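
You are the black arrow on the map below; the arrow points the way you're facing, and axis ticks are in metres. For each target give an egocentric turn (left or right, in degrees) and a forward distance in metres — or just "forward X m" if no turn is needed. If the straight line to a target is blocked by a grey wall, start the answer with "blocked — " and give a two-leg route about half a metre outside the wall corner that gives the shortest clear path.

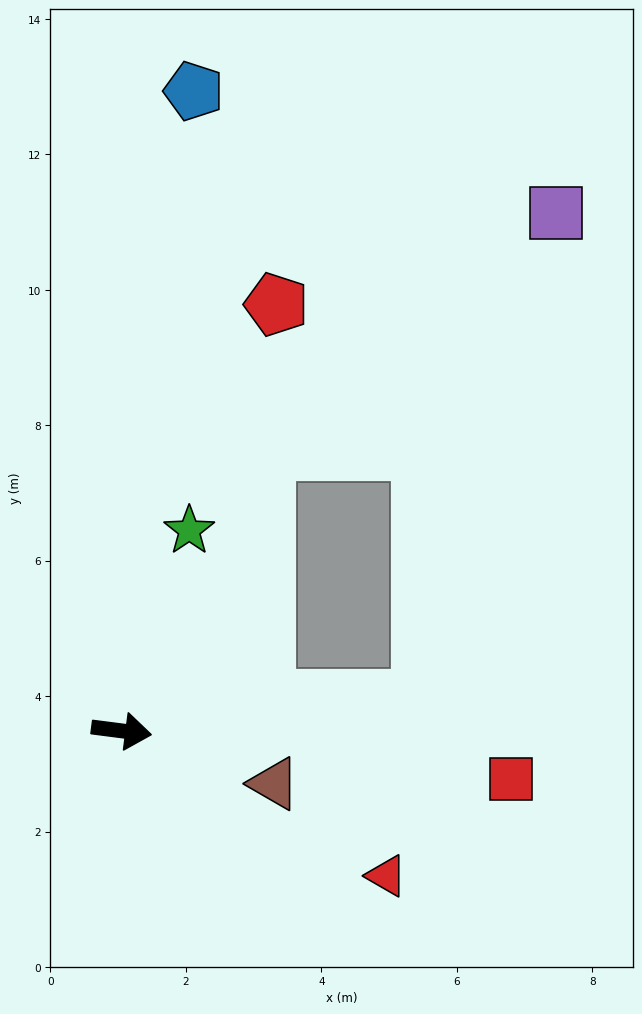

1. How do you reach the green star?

turn left 79°, forward 3.1 m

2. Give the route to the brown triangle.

turn right 12°, forward 2.4 m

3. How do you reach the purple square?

blocked — turn left 14°, forward 4.4 m, then turn left 68°, forward 7.5 m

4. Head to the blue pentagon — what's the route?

turn left 91°, forward 9.5 m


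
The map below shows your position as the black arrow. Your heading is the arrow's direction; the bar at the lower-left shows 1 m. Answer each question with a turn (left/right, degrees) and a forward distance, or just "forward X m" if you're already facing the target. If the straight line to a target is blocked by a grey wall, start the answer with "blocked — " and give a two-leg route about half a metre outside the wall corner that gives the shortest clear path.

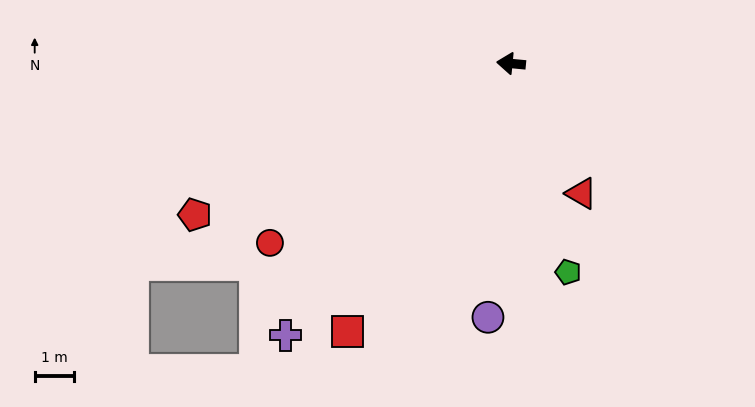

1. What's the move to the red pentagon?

turn left 31°, forward 8.9 m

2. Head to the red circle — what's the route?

turn left 42°, forward 7.6 m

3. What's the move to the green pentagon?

turn left 111°, forward 5.5 m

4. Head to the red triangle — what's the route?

turn left 124°, forward 3.8 m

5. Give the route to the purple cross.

turn left 56°, forward 9.0 m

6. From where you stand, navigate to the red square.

turn left 64°, forward 8.0 m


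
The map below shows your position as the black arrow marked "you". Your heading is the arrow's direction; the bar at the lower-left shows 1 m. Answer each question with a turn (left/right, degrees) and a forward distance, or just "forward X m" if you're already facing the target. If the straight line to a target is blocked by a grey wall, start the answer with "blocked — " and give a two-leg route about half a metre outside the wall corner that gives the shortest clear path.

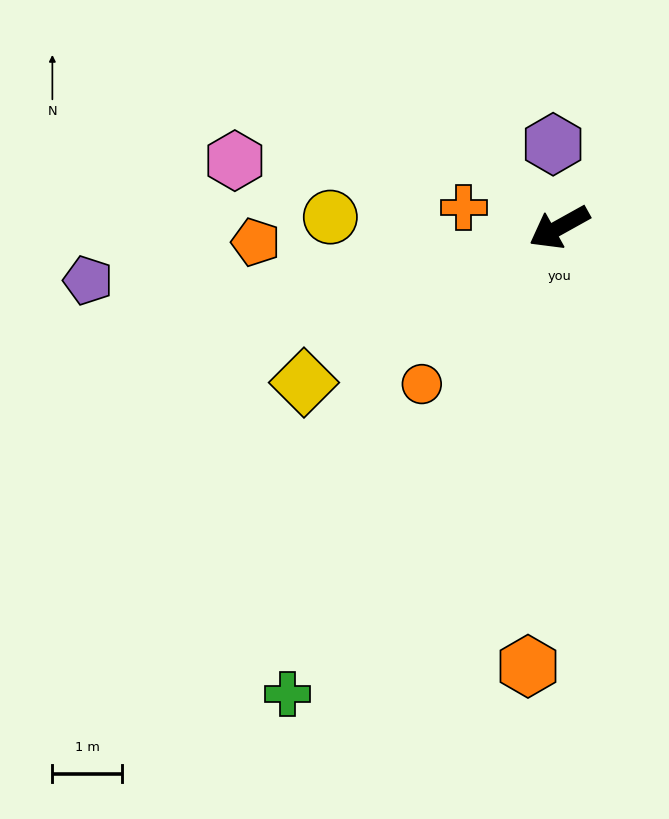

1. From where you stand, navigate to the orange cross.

turn right 41°, forward 1.4 m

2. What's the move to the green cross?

turn left 31°, forward 7.7 m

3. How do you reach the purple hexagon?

turn right 115°, forward 1.2 m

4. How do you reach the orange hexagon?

turn left 57°, forward 6.3 m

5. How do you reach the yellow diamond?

turn left 2°, forward 4.3 m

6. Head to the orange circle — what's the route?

turn left 20°, forward 3.0 m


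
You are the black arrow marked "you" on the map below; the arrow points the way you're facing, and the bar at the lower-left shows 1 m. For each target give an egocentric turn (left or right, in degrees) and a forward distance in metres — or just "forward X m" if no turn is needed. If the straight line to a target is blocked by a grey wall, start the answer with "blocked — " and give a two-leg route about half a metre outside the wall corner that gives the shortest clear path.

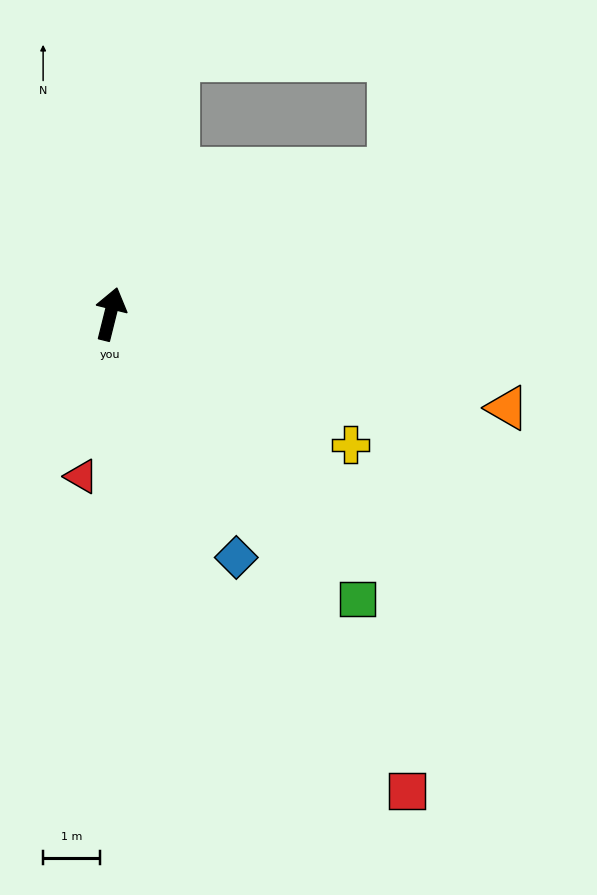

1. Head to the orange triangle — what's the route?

turn right 89°, forward 7.2 m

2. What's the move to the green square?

turn right 125°, forward 6.6 m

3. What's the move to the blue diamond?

turn right 139°, forward 4.8 m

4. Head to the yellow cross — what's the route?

turn right 105°, forward 4.8 m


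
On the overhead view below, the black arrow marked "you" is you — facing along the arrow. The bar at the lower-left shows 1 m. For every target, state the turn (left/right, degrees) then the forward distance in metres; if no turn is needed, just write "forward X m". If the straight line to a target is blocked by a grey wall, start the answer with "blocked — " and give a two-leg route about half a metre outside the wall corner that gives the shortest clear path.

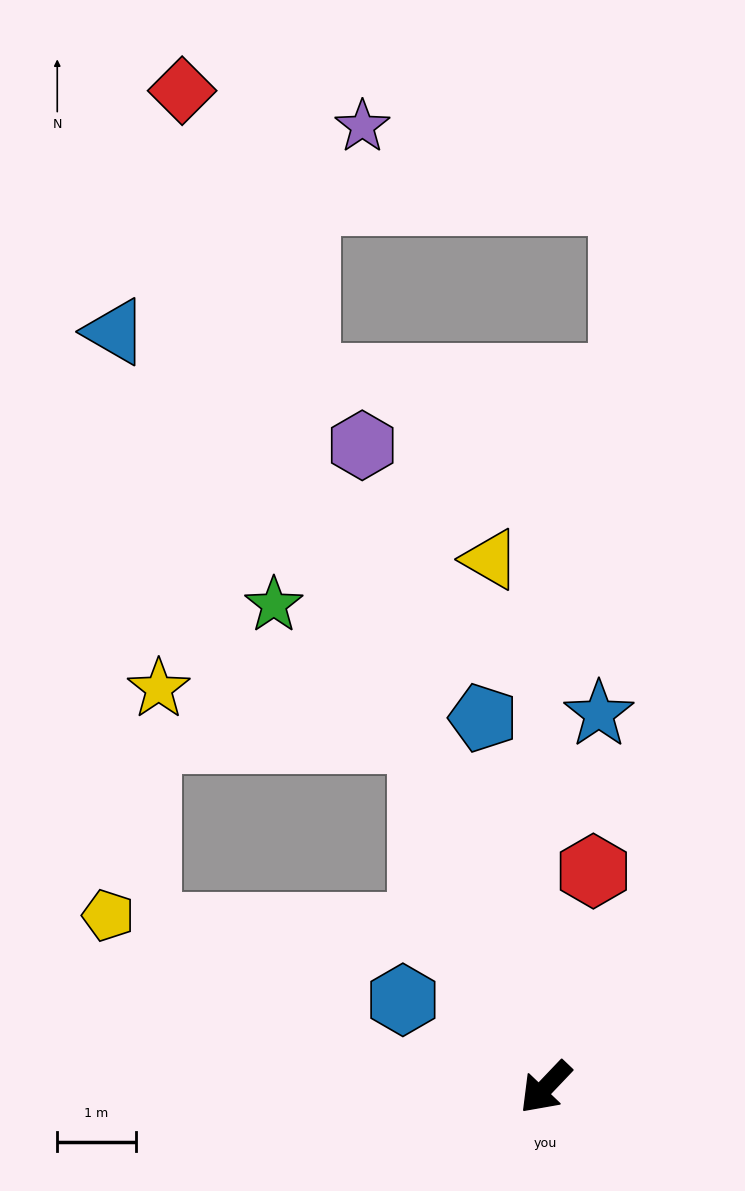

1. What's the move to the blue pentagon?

turn right 127°, forward 4.8 m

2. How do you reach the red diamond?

turn right 116°, forward 13.5 m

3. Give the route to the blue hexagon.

turn right 78°, forward 2.1 m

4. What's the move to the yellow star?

blocked — turn right 117°, forward 4.7 m, then turn left 60°, forward 3.4 m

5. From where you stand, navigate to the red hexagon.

turn right 149°, forward 2.8 m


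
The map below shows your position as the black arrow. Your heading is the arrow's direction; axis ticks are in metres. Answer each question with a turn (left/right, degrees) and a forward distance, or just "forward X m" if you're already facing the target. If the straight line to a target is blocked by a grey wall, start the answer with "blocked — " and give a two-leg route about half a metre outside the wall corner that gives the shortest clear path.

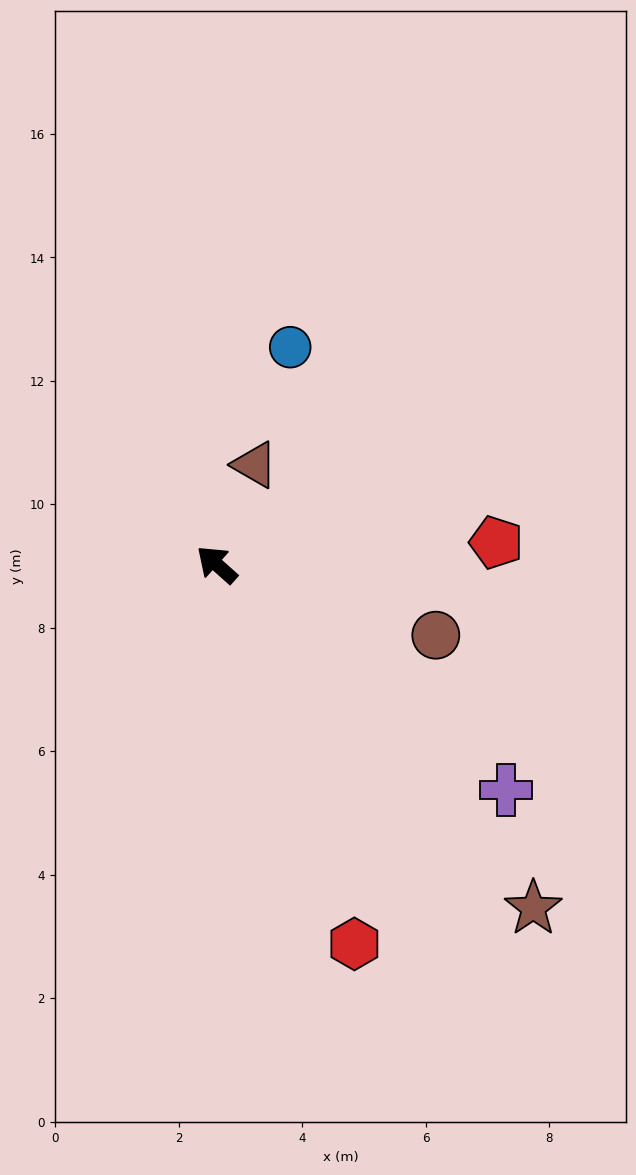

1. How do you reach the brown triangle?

turn right 69°, forward 1.7 m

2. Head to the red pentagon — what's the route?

turn right 134°, forward 4.5 m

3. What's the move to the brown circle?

turn right 156°, forward 3.7 m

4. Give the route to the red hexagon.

turn left 152°, forward 6.5 m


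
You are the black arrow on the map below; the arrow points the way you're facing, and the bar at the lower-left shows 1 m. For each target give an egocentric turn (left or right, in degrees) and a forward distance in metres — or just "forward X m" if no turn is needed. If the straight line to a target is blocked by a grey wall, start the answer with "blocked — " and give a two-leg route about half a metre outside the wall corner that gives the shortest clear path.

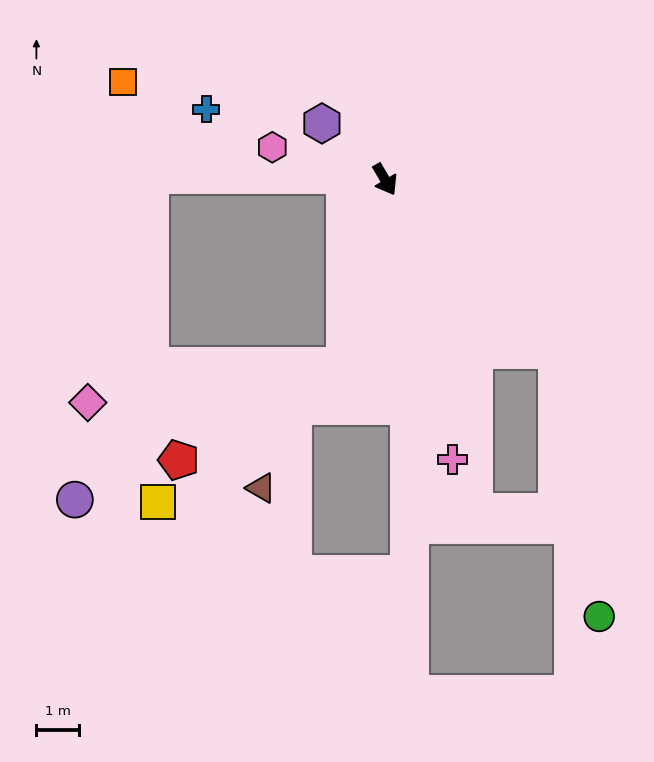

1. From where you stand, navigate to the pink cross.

turn right 17°, forward 6.7 m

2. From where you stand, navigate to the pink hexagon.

turn right 136°, forward 2.7 m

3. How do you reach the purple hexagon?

turn right 162°, forward 2.0 m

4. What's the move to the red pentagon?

blocked — turn right 43°, forward 4.5 m, then turn right 48°, forward 4.5 m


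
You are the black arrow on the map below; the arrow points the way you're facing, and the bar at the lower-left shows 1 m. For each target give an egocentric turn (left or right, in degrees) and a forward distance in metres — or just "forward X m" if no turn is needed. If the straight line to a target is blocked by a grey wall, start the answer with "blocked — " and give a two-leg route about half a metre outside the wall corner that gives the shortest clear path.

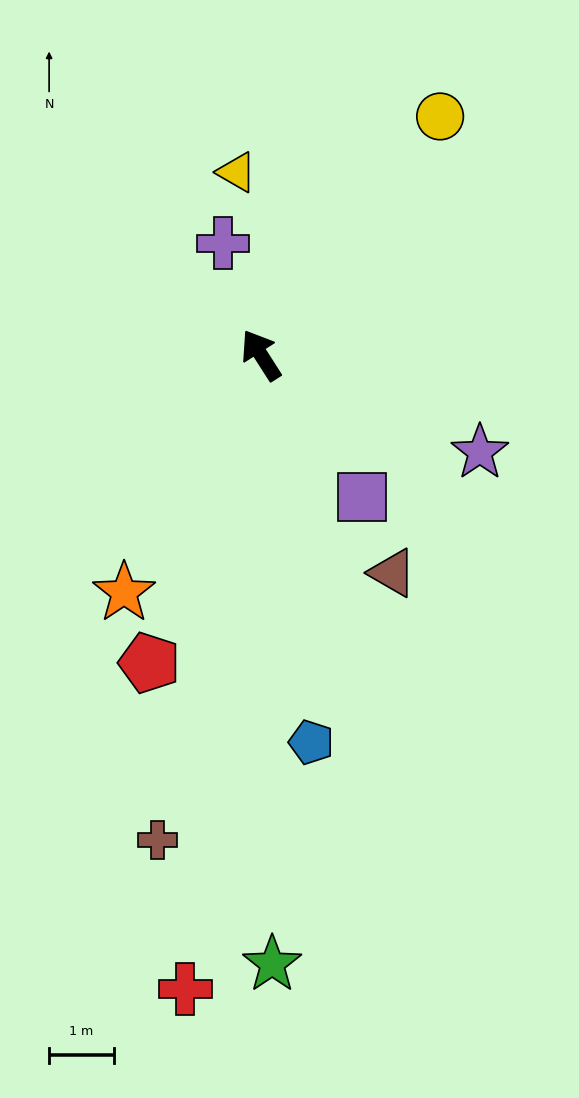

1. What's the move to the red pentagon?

turn left 127°, forward 5.0 m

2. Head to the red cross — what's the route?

turn left 141°, forward 9.8 m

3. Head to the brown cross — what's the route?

turn left 135°, forward 7.6 m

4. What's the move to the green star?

turn left 148°, forward 9.4 m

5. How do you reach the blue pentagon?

turn left 155°, forward 6.0 m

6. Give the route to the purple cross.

turn right 14°, forward 1.8 m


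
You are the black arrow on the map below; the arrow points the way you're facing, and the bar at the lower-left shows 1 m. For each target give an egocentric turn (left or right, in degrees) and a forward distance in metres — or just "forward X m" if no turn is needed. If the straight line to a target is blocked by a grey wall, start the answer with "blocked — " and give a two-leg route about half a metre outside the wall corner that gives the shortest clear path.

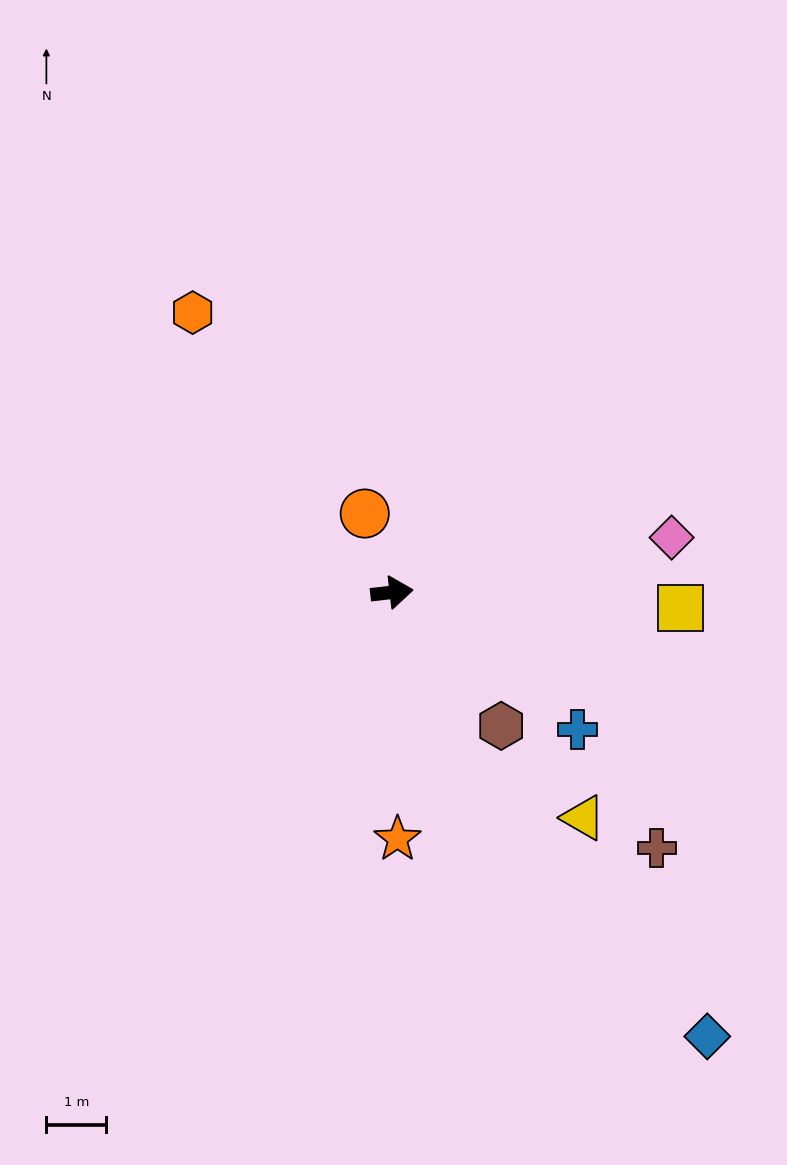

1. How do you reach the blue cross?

turn right 43°, forward 3.9 m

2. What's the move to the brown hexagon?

turn right 57°, forward 2.9 m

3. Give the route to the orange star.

turn right 95°, forward 4.1 m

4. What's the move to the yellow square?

turn right 10°, forward 4.8 m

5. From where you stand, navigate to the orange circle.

turn left 102°, forward 1.4 m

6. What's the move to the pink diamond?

turn left 5°, forward 4.8 m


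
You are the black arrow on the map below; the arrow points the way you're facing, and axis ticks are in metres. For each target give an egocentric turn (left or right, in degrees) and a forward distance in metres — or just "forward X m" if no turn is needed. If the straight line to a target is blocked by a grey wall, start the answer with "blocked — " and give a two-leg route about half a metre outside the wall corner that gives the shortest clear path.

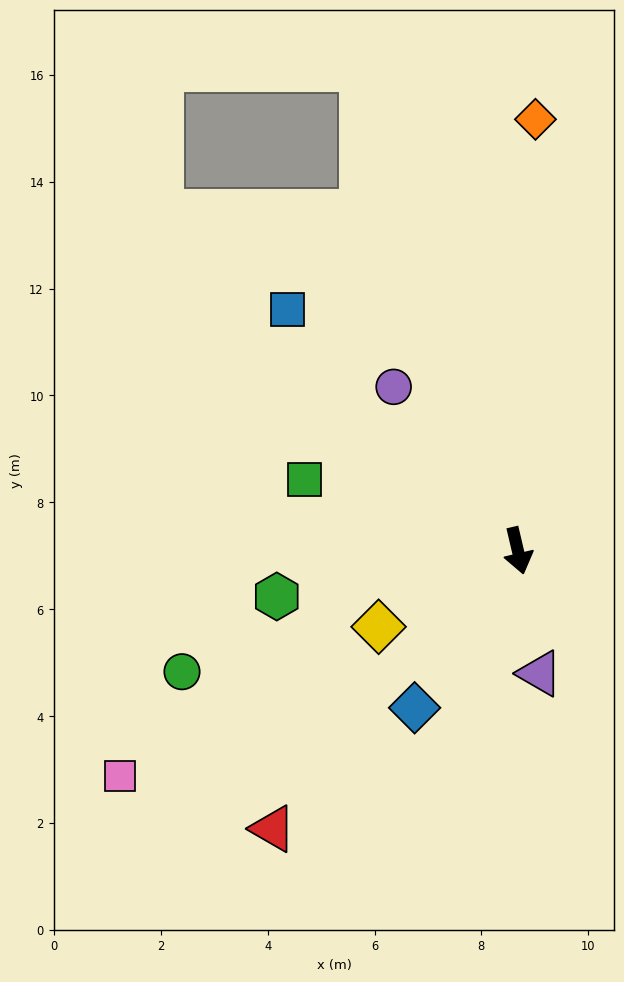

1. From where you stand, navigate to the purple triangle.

turn right 3°, forward 2.3 m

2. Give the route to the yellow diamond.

turn right 75°, forward 3.0 m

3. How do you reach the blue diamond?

turn right 47°, forward 3.5 m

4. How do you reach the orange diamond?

turn left 164°, forward 8.1 m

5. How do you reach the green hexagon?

turn right 92°, forward 4.6 m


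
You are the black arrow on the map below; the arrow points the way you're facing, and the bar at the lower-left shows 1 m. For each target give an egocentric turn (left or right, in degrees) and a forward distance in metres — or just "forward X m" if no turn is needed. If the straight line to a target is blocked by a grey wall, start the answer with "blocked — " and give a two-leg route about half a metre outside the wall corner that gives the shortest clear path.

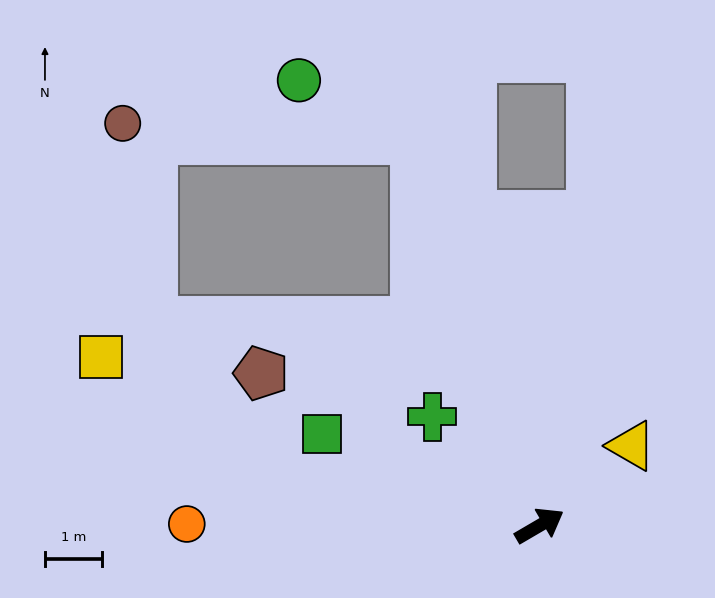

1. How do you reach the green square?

turn left 127°, forward 4.1 m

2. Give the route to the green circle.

blocked — turn left 78°, forward 7.1 m, then turn left 44°, forward 2.3 m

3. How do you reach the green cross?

turn left 104°, forward 2.7 m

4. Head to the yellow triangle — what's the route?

turn left 11°, forward 2.1 m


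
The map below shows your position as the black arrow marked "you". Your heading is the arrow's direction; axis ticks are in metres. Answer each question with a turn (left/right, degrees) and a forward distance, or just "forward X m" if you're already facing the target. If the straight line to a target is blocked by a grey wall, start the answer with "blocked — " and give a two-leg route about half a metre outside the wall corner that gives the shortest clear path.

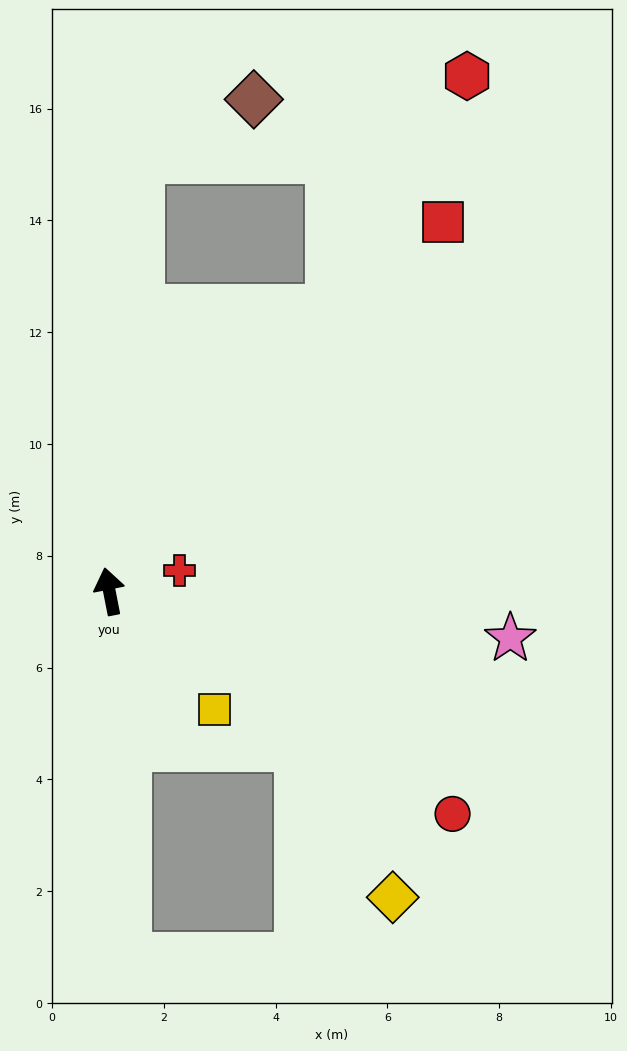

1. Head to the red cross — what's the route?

turn right 85°, forward 1.3 m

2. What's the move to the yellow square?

turn right 149°, forward 2.8 m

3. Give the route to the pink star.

turn right 108°, forward 7.2 m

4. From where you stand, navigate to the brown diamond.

blocked — turn right 15°, forward 7.7 m, then turn right 58°, forward 2.3 m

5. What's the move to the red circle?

turn right 134°, forward 7.3 m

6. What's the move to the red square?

turn right 53°, forward 8.9 m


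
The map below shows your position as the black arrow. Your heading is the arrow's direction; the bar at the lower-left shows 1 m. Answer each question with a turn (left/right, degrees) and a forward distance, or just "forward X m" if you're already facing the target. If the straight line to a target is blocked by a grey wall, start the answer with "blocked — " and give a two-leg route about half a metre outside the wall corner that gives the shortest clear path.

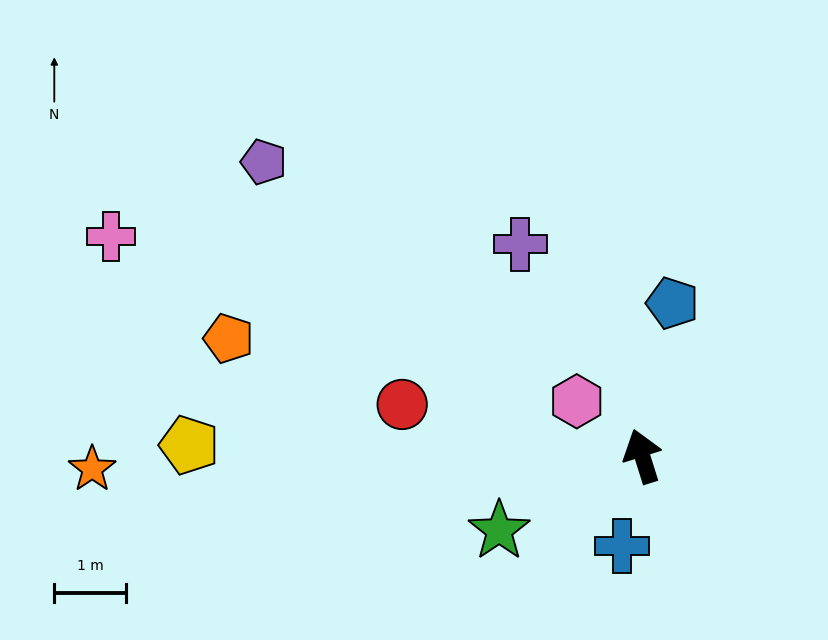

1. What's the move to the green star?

turn left 100°, forward 2.2 m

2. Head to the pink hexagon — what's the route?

turn left 33°, forward 1.2 m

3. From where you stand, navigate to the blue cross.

turn left 150°, forward 1.3 m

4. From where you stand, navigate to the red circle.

turn left 60°, forward 3.4 m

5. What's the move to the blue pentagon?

turn right 29°, forward 2.2 m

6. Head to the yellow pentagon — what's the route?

turn left 71°, forward 6.3 m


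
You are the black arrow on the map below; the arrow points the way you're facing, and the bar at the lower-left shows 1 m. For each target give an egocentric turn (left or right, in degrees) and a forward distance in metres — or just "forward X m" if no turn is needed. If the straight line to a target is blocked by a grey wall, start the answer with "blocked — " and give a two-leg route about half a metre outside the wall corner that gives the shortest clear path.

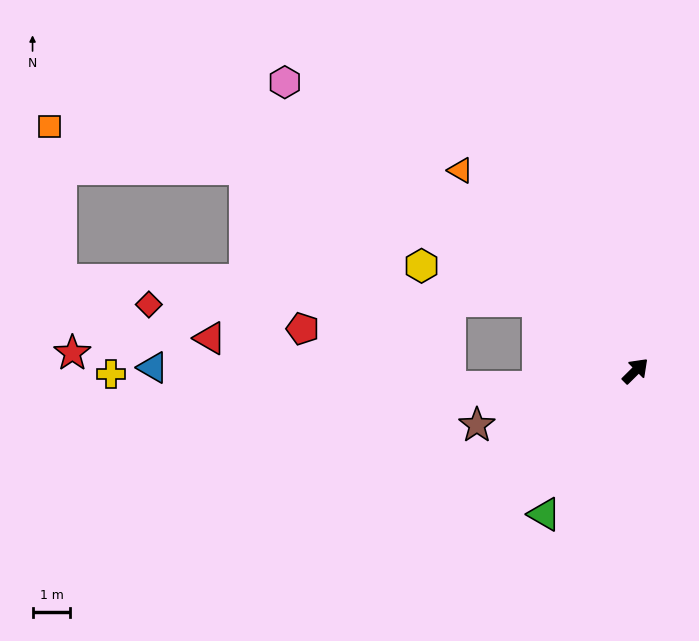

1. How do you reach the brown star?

turn left 154°, forward 4.4 m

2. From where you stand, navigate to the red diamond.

blocked — turn left 100°, forward 3.2 m, then turn left 36°, forward 10.3 m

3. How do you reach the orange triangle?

turn left 86°, forward 7.0 m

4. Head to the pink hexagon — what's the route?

turn left 96°, forward 12.0 m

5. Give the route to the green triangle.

turn right 167°, forward 4.5 m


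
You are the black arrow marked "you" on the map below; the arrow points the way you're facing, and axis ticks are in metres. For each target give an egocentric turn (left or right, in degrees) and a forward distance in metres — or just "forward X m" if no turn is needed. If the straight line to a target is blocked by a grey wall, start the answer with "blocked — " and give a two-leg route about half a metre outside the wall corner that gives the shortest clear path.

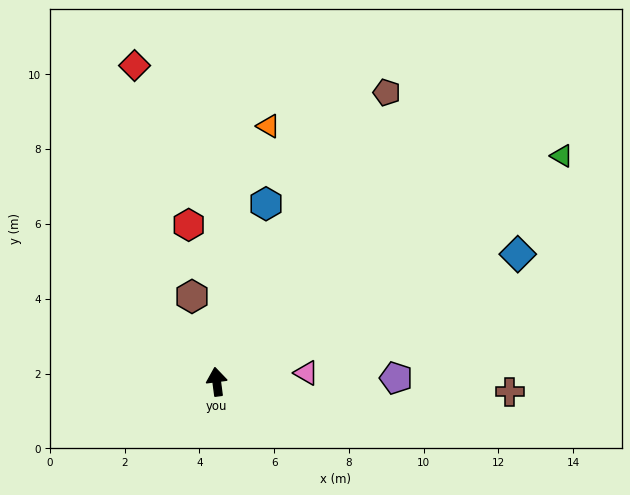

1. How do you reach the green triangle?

turn right 64°, forward 11.0 m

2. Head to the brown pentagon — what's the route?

turn right 38°, forward 9.0 m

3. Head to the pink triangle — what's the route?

turn right 92°, forward 2.4 m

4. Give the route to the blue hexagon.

turn right 23°, forward 4.9 m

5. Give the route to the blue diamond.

turn right 74°, forward 8.7 m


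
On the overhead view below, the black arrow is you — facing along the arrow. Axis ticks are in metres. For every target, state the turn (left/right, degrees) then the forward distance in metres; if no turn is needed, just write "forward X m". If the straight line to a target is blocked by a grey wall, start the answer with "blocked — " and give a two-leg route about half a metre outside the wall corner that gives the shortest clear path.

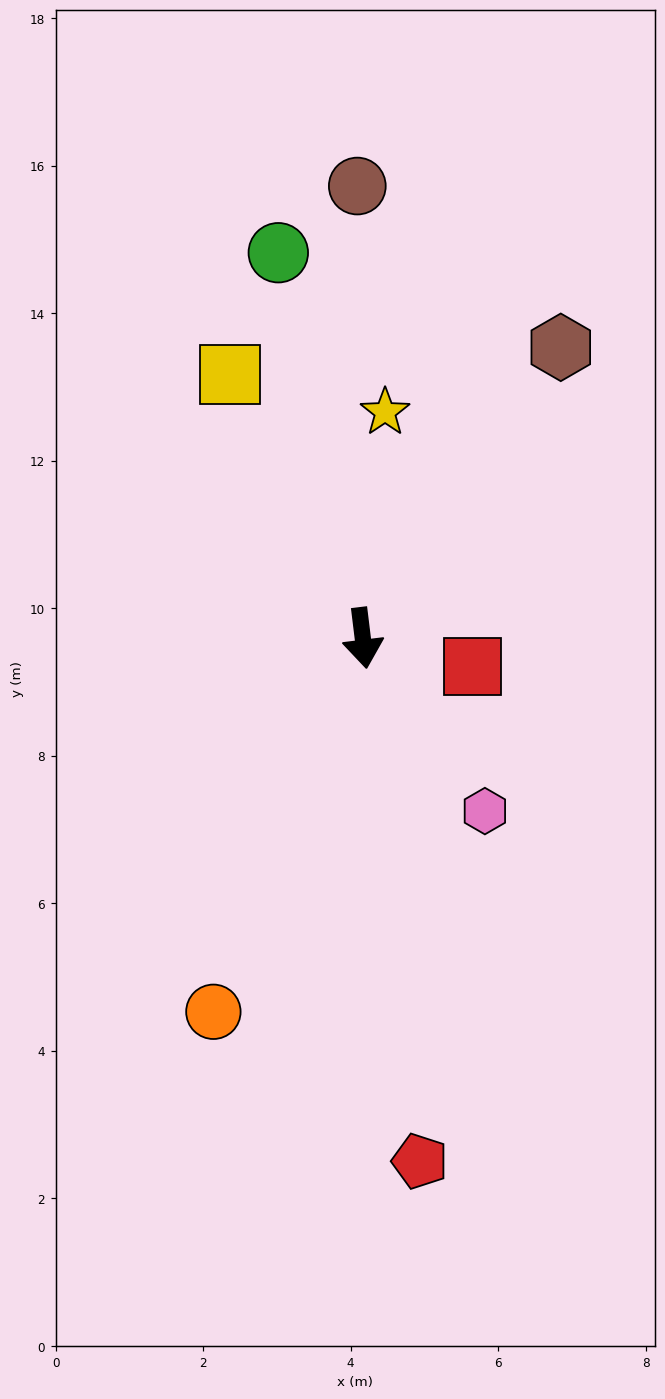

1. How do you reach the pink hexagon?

turn left 28°, forward 2.9 m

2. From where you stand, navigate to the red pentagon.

forward 7.1 m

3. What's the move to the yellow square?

turn right 160°, forward 4.0 m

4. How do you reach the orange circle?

turn right 29°, forward 5.5 m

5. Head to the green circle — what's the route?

turn right 175°, forward 5.3 m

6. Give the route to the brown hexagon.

turn left 139°, forward 4.8 m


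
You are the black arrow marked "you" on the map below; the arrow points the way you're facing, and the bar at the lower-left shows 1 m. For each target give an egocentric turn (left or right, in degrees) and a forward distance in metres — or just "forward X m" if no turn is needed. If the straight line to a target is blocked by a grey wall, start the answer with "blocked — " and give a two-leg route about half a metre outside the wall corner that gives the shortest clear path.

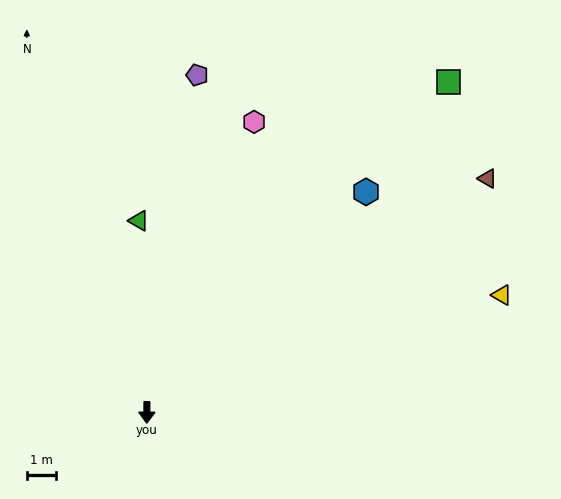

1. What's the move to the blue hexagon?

turn left 136°, forward 10.8 m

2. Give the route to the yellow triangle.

turn left 109°, forward 13.0 m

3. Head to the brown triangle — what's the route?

turn left 125°, forward 14.3 m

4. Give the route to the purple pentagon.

turn left 172°, forward 11.8 m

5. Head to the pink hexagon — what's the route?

turn left 160°, forward 10.7 m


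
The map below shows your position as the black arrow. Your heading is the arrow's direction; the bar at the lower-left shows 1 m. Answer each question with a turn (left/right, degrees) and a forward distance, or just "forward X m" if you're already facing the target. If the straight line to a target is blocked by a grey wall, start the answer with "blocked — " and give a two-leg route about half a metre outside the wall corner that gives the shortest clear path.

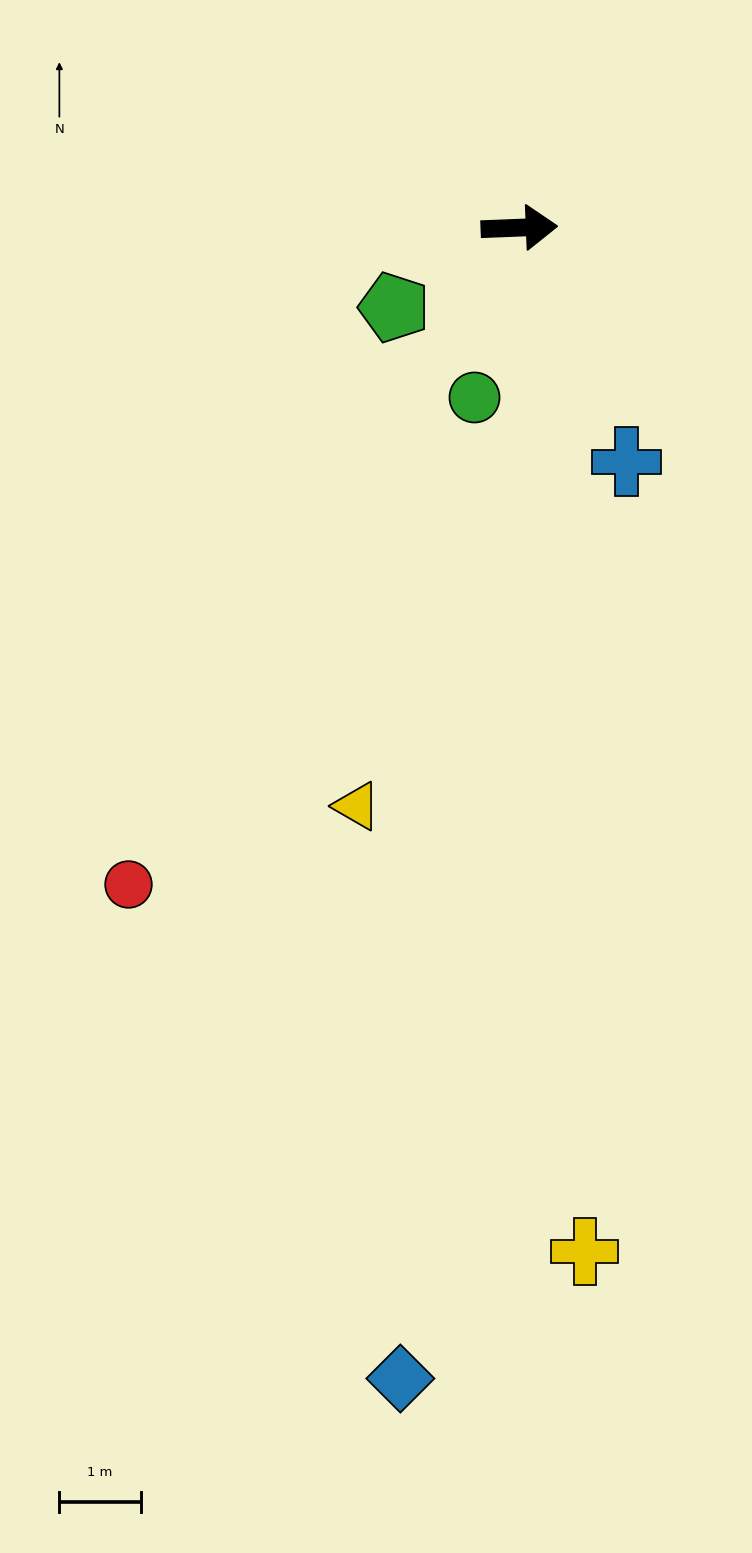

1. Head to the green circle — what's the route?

turn right 107°, forward 2.2 m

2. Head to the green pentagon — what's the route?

turn right 150°, forward 1.8 m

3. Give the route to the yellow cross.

turn right 89°, forward 12.6 m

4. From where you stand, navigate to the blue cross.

turn right 68°, forward 3.2 m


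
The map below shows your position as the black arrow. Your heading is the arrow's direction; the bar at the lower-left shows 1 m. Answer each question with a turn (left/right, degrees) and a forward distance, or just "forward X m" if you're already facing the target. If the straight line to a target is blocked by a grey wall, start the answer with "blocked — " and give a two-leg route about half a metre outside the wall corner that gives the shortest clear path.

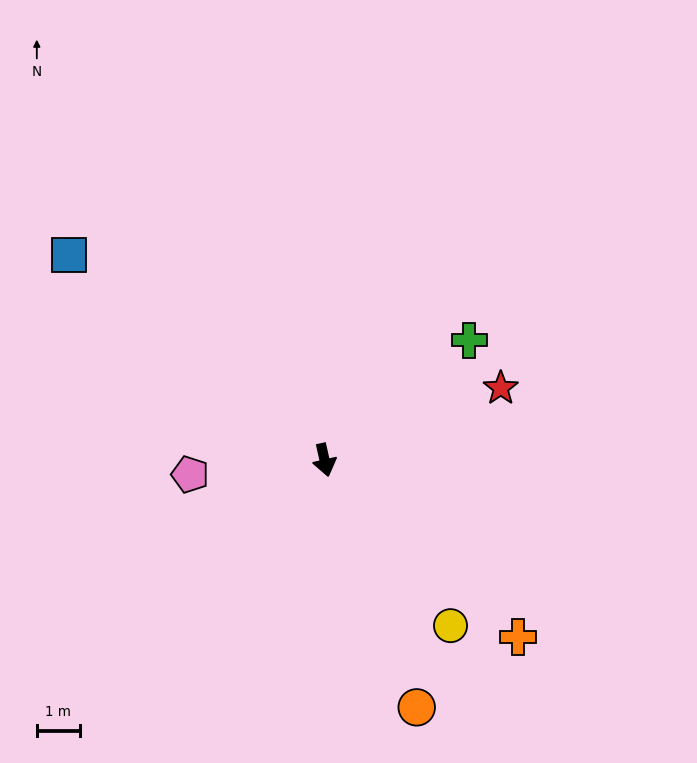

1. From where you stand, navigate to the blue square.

turn right 141°, forward 7.6 m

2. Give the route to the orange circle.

turn left 8°, forward 6.1 m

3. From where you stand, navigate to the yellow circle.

turn left 25°, forward 4.8 m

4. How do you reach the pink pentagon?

turn right 97°, forward 3.1 m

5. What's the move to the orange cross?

turn left 35°, forward 6.1 m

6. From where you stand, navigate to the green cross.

turn left 117°, forward 4.3 m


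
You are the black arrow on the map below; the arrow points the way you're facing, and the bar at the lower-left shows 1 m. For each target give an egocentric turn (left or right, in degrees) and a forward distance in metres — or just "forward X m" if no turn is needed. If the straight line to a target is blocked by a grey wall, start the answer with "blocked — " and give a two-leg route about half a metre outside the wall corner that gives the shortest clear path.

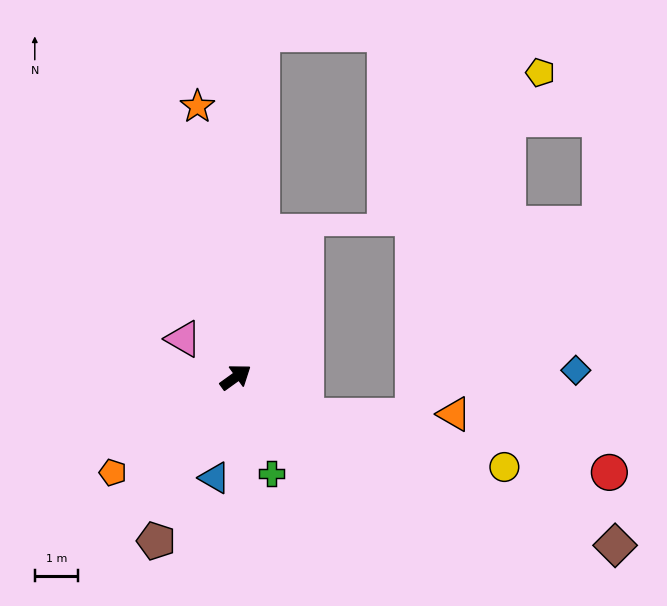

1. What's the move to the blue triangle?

turn right 138°, forward 2.4 m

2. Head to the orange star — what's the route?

turn left 62°, forward 6.3 m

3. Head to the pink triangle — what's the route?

turn left 108°, forward 1.5 m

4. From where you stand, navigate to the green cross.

turn right 105°, forward 2.4 m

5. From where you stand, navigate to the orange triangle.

blocked — turn right 65°, forward 1.9 m, then turn left 30°, forward 3.4 m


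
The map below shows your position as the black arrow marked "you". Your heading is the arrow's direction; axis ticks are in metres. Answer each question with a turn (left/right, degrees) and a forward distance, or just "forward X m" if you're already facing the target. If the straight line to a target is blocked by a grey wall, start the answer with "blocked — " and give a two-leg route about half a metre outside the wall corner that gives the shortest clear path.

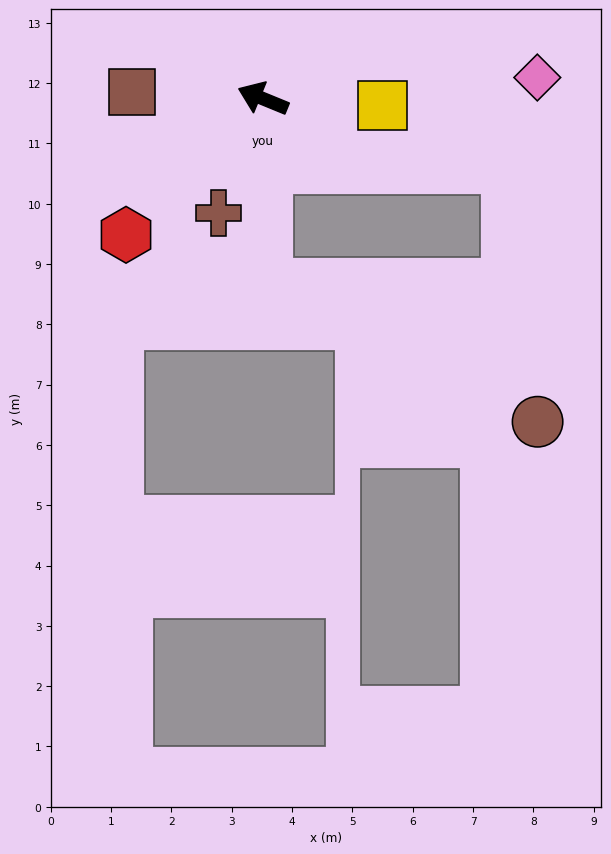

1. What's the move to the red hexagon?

turn left 67°, forward 3.2 m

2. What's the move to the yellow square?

turn right 161°, forward 2.0 m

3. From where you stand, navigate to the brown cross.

turn left 91°, forward 2.0 m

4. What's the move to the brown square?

turn left 19°, forward 2.2 m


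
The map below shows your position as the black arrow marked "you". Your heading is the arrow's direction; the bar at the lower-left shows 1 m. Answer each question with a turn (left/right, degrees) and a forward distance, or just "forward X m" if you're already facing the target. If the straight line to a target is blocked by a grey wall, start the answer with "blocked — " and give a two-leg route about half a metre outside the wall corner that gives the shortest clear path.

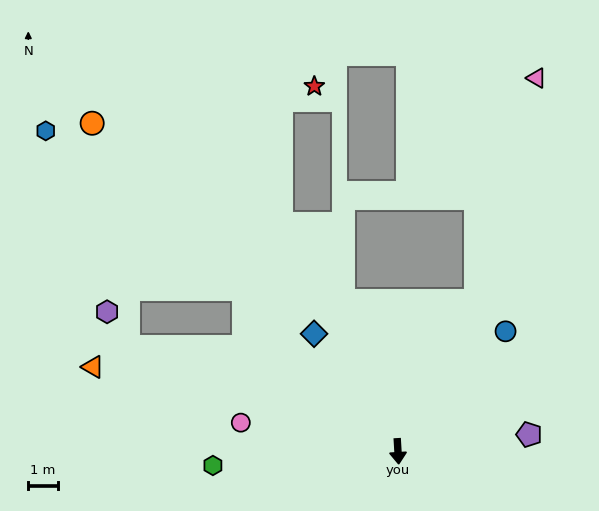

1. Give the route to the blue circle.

turn left 135°, forward 5.4 m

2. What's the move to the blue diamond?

turn right 148°, forward 4.9 m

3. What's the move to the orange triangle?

turn right 109°, forward 10.7 m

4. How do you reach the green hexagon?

turn right 89°, forward 6.3 m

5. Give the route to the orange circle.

turn right 140°, forward 15.1 m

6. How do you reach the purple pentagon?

turn left 94°, forward 4.5 m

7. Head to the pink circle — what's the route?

turn right 104°, forward 5.4 m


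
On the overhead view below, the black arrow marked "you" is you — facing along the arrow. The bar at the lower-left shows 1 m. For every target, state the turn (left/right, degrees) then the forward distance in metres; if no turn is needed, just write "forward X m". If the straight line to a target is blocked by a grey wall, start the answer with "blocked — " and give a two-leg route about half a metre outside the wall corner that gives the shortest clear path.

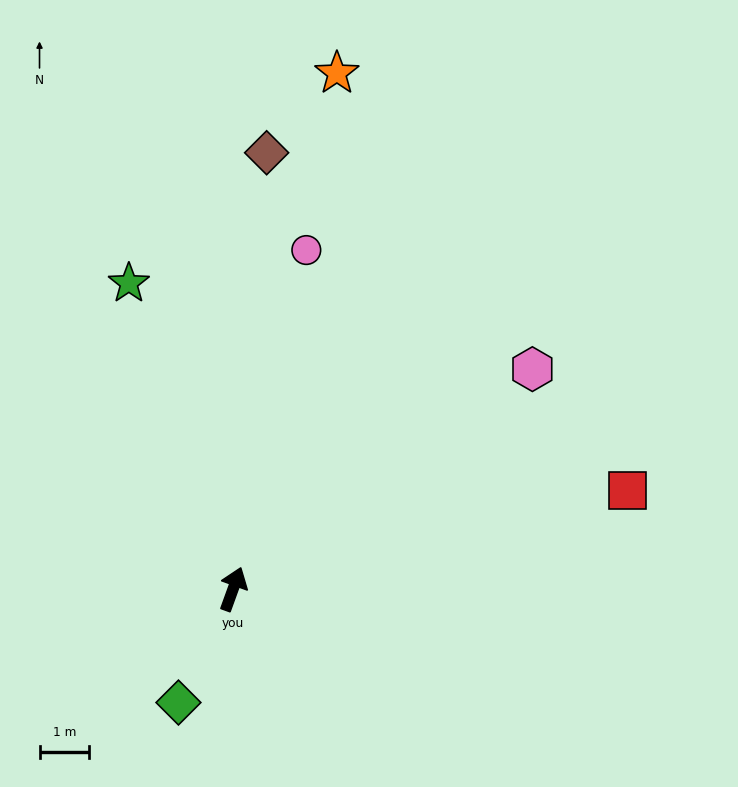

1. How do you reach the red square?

turn right 56°, forward 8.2 m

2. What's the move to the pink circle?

turn left 8°, forward 7.0 m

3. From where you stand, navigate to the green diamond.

turn left 174°, forward 2.5 m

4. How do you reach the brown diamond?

turn left 16°, forward 8.8 m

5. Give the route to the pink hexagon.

turn right 34°, forward 7.5 m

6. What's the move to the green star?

turn left 39°, forward 6.5 m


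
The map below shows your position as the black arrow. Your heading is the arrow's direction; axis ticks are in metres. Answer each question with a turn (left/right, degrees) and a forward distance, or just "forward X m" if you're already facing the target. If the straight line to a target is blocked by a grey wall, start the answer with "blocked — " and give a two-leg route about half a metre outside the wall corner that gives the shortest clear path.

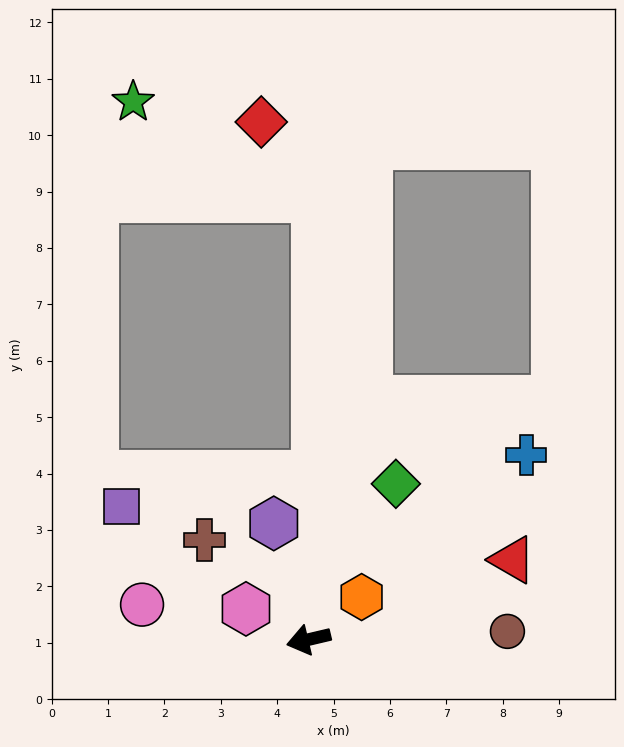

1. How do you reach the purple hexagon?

turn right 87°, forward 2.1 m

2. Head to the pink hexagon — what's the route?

turn right 39°, forward 1.2 m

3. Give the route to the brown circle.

turn left 169°, forward 3.5 m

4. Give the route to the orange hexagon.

turn right 155°, forward 1.2 m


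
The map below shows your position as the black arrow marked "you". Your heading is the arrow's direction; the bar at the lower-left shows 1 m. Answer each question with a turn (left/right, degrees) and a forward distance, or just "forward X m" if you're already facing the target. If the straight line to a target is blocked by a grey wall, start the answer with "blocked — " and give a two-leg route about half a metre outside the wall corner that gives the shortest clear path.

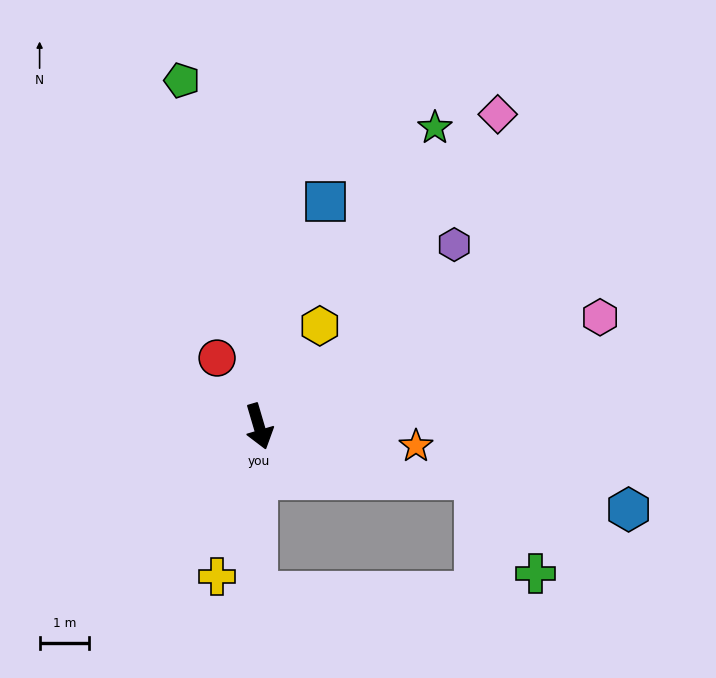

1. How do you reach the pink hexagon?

turn left 91°, forward 7.2 m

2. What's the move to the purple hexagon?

turn left 117°, forward 5.4 m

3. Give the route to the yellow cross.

turn right 32°, forward 3.1 m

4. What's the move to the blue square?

turn left 147°, forward 4.7 m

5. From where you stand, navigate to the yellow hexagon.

turn left 132°, forward 2.4 m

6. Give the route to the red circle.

turn right 165°, forward 1.6 m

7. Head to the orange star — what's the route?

turn left 66°, forward 3.2 m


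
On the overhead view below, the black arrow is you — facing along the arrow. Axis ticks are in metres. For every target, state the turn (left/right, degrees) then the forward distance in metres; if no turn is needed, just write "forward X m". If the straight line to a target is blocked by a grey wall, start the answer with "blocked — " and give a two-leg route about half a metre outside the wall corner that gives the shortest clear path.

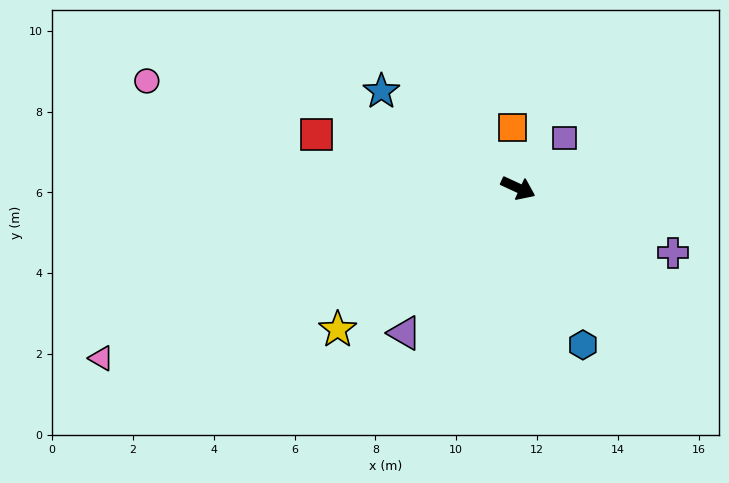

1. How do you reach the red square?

turn right 170°, forward 5.2 m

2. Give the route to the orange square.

turn left 120°, forward 1.5 m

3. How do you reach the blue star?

turn left 170°, forward 4.1 m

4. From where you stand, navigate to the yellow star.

turn right 117°, forward 5.7 m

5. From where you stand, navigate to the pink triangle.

turn right 133°, forward 11.1 m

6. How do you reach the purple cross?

turn left 2°, forward 4.2 m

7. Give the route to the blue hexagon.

turn right 43°, forward 4.2 m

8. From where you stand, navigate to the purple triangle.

turn right 103°, forward 4.6 m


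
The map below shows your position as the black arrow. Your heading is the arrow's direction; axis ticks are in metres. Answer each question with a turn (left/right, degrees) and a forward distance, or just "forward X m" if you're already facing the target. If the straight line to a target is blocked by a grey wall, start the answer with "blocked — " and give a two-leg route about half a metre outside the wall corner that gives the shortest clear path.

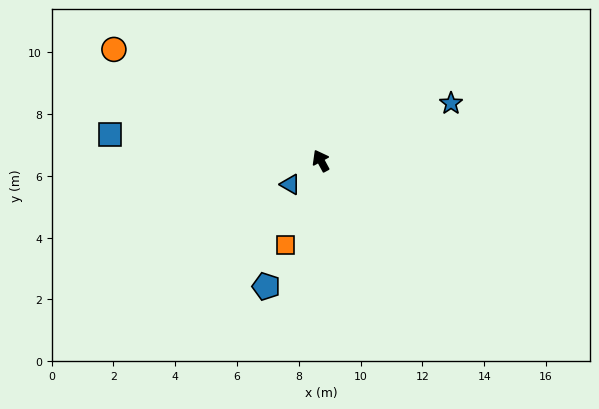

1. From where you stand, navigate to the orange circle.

turn left 33°, forward 7.6 m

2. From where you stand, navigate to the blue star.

turn right 95°, forward 4.6 m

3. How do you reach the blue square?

turn left 54°, forward 6.9 m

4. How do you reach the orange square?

turn left 129°, forward 3.0 m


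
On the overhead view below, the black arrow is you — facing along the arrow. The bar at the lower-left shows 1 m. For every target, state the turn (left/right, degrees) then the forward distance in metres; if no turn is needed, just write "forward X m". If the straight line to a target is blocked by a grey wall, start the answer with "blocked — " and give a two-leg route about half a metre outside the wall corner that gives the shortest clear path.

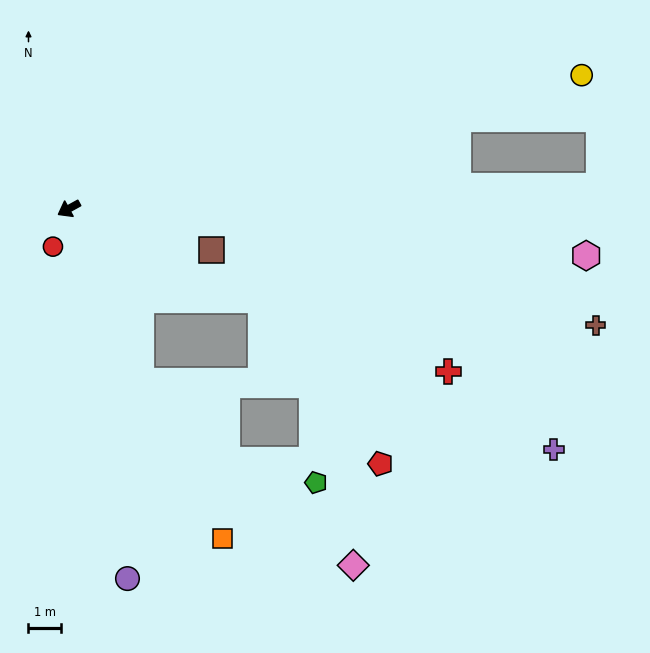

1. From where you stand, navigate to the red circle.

turn left 38°, forward 1.3 m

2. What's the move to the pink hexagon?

turn left 146°, forward 16.2 m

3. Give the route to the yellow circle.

turn left 166°, forward 16.5 m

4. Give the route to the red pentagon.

blocked — turn left 126°, forward 6.6 m, then turn right 29°, forward 6.3 m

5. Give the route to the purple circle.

turn left 70°, forward 11.6 m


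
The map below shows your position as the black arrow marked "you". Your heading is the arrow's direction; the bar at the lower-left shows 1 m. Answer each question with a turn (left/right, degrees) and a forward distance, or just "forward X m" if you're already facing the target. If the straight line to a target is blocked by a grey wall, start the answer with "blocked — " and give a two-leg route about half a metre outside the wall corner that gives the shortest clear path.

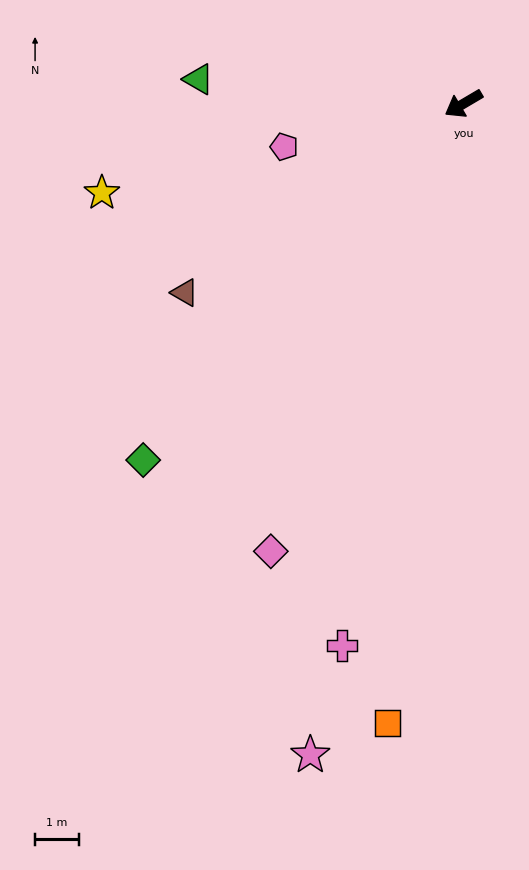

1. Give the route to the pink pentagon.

turn right 17°, forward 4.2 m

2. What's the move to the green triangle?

turn right 36°, forward 6.1 m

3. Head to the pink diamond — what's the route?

turn left 36°, forward 11.2 m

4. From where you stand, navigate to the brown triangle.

turn left 4°, forward 7.7 m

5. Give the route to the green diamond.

turn left 18°, forward 11.0 m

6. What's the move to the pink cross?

turn left 47°, forward 12.7 m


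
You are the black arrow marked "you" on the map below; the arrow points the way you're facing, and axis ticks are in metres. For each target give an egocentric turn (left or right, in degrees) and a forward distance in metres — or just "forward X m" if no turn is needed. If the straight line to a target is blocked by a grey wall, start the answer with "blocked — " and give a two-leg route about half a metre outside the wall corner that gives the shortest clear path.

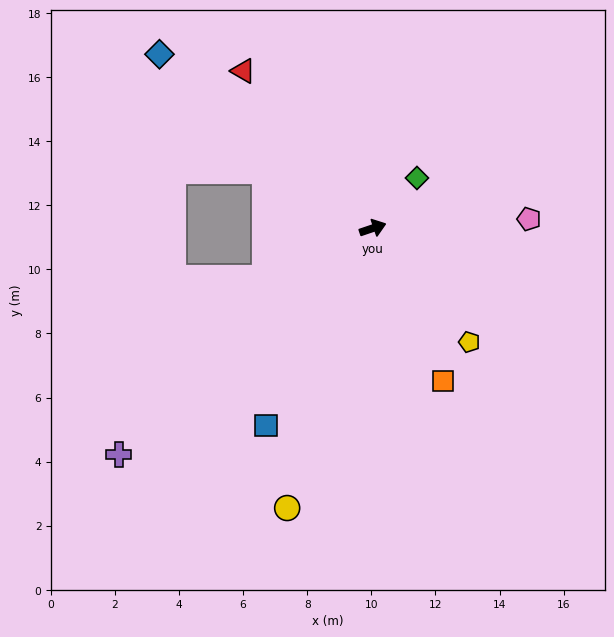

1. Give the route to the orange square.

turn right 84°, forward 5.2 m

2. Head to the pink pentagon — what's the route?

turn right 15°, forward 4.9 m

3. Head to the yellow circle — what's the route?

turn right 126°, forward 9.1 m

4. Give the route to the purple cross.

turn right 157°, forward 10.6 m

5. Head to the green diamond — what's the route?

turn left 30°, forward 2.1 m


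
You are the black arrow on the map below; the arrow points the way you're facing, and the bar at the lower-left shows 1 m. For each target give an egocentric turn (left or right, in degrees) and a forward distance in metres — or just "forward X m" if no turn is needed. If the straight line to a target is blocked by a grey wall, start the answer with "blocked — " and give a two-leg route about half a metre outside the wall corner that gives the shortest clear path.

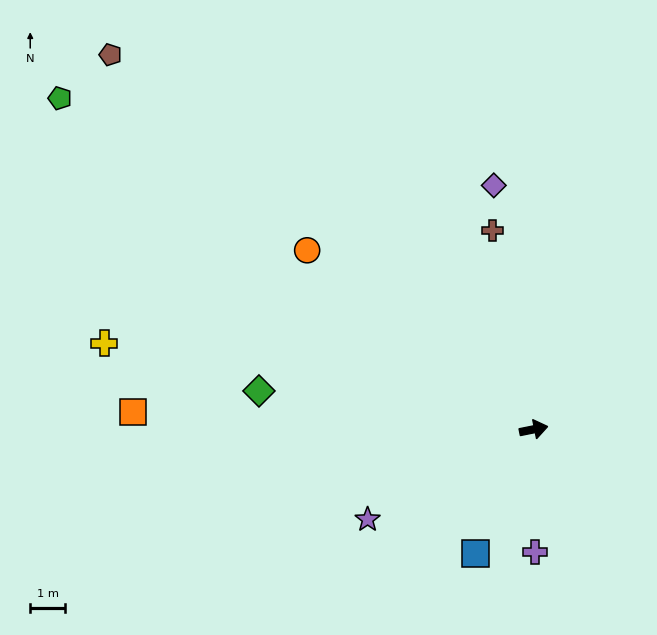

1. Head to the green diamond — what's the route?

turn left 161°, forward 7.9 m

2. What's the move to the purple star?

turn right 163°, forward 5.4 m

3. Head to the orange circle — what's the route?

turn left 130°, forward 8.2 m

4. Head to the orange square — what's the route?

turn left 166°, forward 11.4 m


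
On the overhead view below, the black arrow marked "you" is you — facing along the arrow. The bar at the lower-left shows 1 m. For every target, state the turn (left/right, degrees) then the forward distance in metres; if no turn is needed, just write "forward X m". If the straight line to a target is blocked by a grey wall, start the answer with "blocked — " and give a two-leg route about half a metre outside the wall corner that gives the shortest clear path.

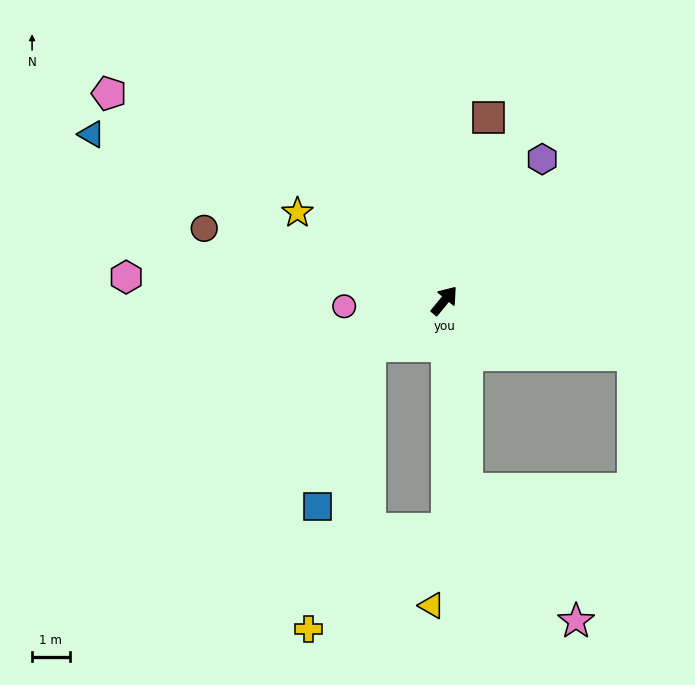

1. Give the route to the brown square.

turn left 26°, forward 5.0 m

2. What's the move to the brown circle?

turn left 113°, forward 6.7 m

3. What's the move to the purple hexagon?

turn left 5°, forward 4.6 m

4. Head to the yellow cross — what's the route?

blocked — turn right 140°, forward 6.1 m, then turn right 55°, forward 4.5 m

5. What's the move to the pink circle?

turn left 133°, forward 2.7 m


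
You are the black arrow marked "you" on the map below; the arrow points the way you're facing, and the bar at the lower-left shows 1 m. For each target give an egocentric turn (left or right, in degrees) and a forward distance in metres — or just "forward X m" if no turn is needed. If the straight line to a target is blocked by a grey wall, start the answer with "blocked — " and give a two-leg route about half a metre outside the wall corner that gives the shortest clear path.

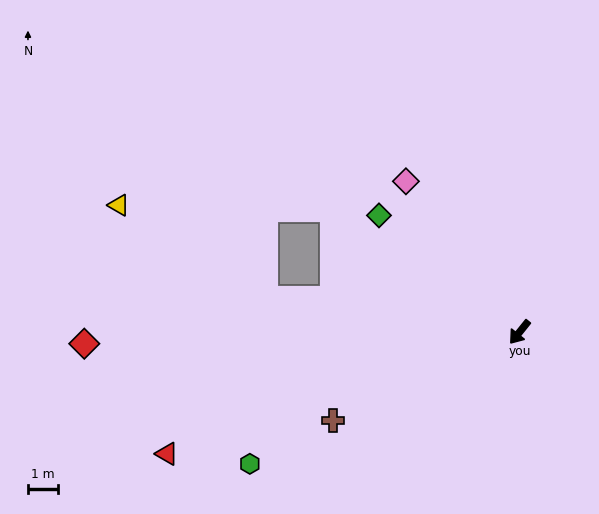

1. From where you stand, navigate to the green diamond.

turn right 91°, forward 6.0 m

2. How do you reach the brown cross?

turn right 26°, forward 6.8 m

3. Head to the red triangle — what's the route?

turn right 32°, forward 12.3 m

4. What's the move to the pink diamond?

turn right 104°, forward 6.2 m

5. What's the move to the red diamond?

turn right 50°, forward 14.4 m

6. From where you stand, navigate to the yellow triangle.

blocked — turn right 59°, forward 8.5 m, then turn right 25°, forward 5.7 m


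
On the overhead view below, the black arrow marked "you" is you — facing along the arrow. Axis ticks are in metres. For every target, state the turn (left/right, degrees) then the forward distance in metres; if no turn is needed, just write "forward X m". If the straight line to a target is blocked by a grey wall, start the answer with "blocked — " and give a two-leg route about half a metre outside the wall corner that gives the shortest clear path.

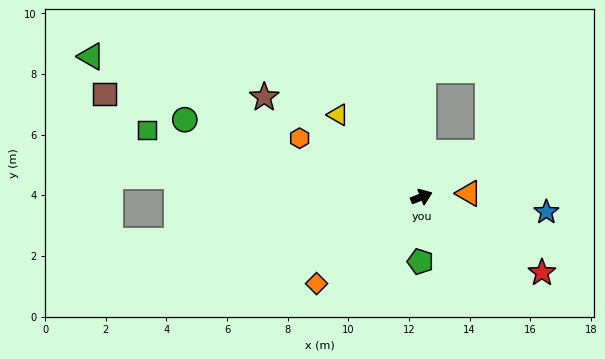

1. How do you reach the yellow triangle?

turn left 114°, forward 3.9 m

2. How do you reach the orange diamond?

turn right 162°, forward 4.5 m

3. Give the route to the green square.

turn left 145°, forward 9.3 m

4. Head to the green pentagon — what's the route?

turn right 112°, forward 2.1 m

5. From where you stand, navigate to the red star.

turn right 53°, forward 4.7 m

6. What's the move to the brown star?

turn left 126°, forward 6.1 m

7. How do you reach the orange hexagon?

turn left 133°, forward 4.5 m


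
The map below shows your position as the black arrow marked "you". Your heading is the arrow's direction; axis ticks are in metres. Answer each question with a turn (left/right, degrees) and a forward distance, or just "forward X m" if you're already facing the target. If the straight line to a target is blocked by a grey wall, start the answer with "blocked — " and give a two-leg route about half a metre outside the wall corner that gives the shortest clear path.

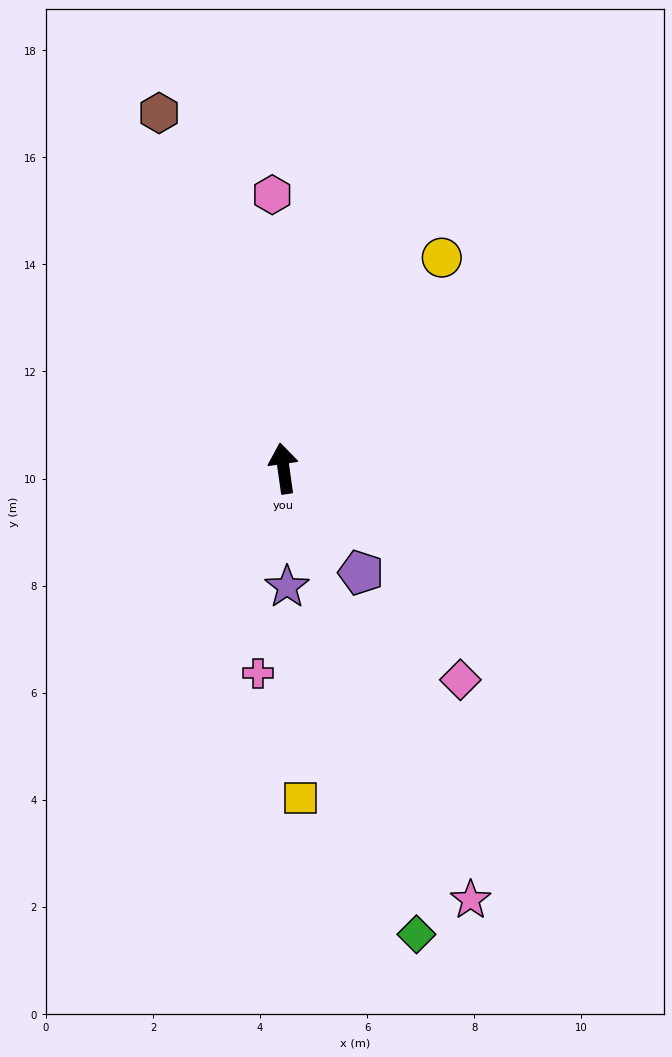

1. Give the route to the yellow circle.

turn right 45°, forward 4.9 m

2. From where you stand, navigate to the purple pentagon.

turn right 151°, forward 2.4 m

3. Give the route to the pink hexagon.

turn right 6°, forward 5.1 m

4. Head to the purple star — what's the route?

turn left 174°, forward 2.2 m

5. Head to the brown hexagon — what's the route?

turn left 11°, forward 7.0 m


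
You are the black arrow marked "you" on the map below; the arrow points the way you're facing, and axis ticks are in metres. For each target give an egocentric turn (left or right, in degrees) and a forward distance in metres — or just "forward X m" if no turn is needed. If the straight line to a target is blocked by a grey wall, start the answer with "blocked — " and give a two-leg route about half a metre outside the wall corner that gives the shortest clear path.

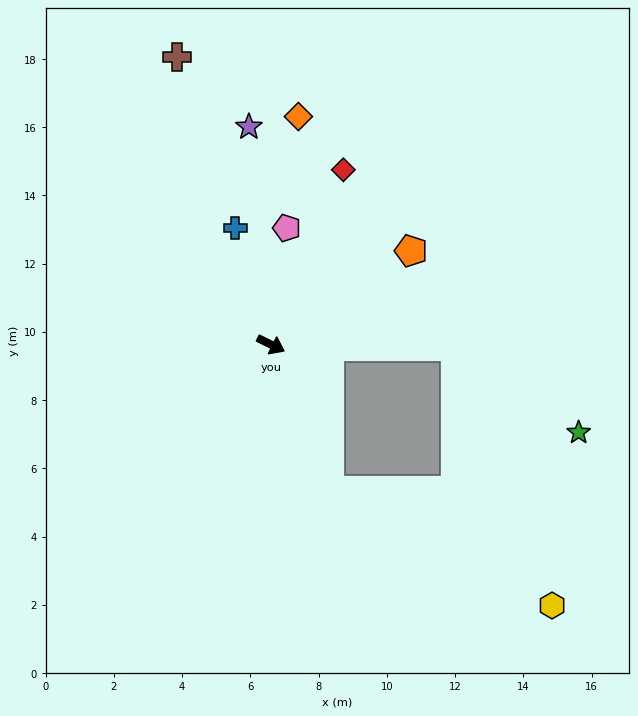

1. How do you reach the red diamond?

turn left 94°, forward 5.5 m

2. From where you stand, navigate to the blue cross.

turn left 133°, forward 3.6 m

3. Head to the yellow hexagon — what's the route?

blocked — turn right 42°, forward 4.6 m, then turn left 41°, forward 7.3 m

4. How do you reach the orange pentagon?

turn left 60°, forward 4.9 m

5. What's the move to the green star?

blocked — turn left 26°, forward 5.4 m, then turn right 35°, forward 4.4 m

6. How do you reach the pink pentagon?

turn left 109°, forward 3.4 m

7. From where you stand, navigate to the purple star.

turn left 122°, forward 6.4 m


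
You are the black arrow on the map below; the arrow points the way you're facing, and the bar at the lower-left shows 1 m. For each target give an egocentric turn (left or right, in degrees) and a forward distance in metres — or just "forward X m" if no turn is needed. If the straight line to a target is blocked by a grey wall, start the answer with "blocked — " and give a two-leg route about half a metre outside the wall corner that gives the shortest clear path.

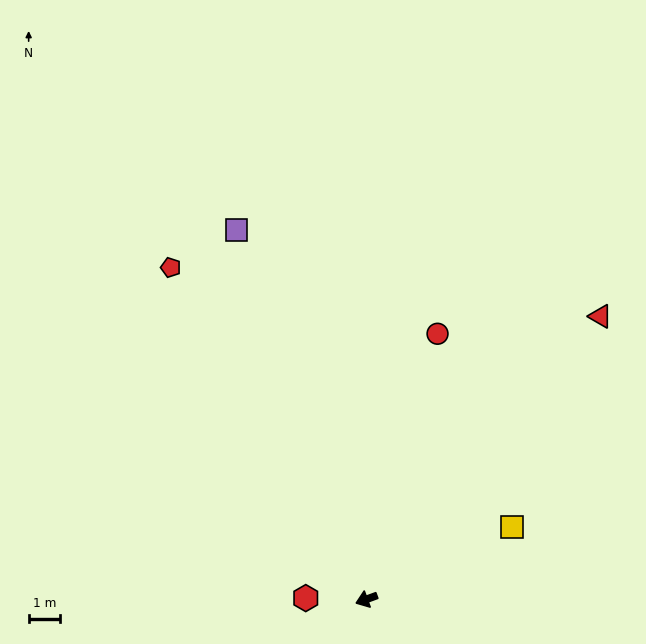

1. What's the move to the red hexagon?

turn right 21°, forward 1.9 m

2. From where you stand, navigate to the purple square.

turn right 91°, forward 12.4 m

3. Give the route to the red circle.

turn right 125°, forward 8.7 m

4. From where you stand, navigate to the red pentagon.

turn right 80°, forward 12.2 m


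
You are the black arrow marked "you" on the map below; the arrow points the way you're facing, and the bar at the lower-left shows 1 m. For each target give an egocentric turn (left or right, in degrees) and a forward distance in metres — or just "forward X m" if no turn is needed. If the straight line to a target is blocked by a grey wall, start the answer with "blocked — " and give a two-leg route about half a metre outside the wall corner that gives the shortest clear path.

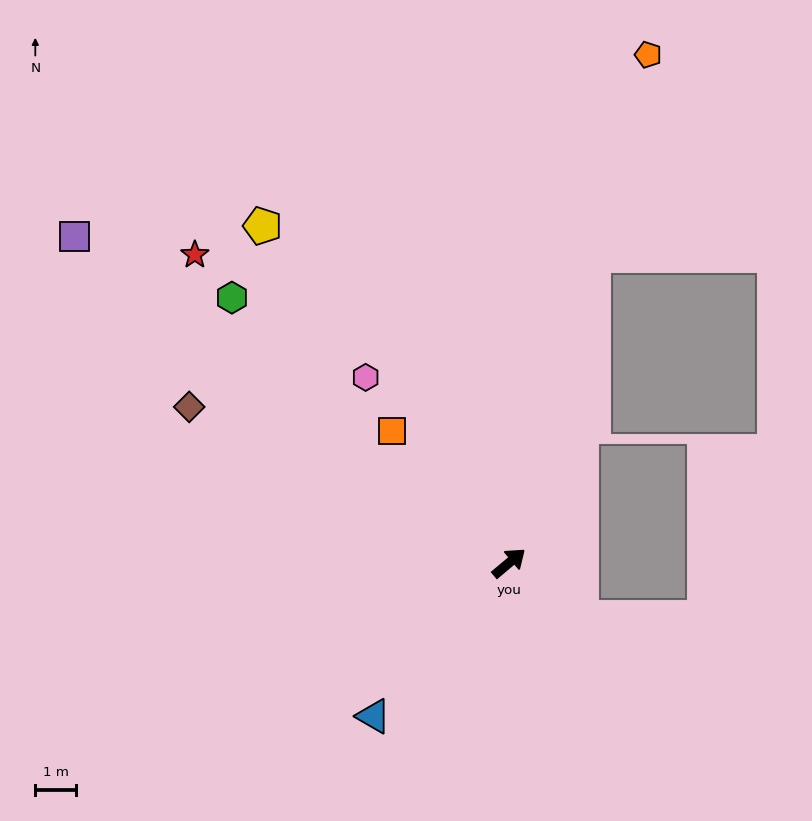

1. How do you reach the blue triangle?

turn right 172°, forward 5.0 m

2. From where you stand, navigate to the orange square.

turn left 92°, forward 4.3 m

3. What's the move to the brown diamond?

turn left 114°, forward 8.7 m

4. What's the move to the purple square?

turn left 103°, forward 13.3 m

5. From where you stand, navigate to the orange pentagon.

turn left 35°, forward 12.9 m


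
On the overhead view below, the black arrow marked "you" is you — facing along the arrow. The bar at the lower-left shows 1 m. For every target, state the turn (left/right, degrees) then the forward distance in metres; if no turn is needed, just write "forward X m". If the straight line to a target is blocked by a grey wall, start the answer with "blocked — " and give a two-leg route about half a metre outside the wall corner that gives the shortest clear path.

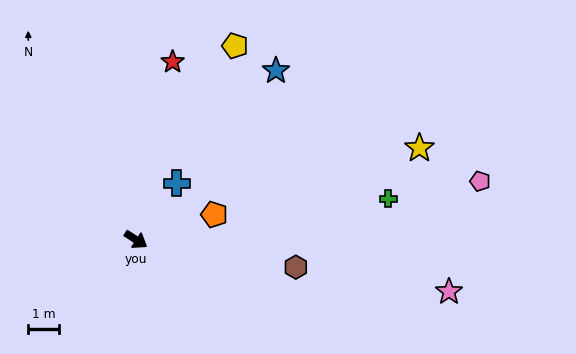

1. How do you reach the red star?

turn left 111°, forward 5.9 m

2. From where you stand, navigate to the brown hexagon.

turn left 23°, forward 5.3 m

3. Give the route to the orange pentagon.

turn left 51°, forward 2.7 m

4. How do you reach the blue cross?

turn left 87°, forward 2.3 m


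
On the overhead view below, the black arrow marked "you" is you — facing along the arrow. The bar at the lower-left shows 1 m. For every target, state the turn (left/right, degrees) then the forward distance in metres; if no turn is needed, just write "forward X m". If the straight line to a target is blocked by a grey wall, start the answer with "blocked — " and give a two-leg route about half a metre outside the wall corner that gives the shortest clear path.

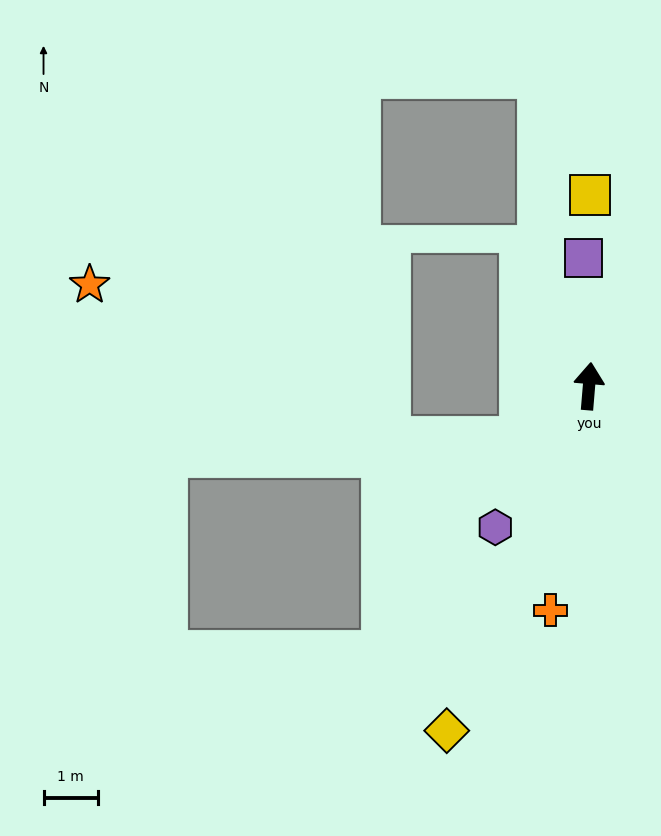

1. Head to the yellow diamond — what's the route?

turn left 162°, forward 6.9 m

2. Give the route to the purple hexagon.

turn left 151°, forward 3.1 m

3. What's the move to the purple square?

turn left 7°, forward 2.4 m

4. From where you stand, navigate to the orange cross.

turn left 175°, forward 4.2 m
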